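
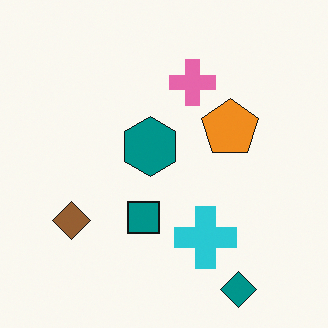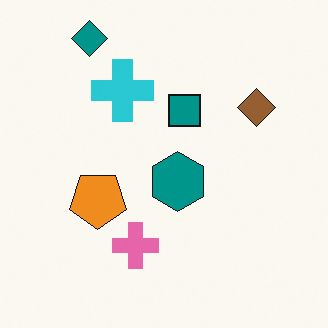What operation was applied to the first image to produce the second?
It was rotated 180°.

The teal diamond sits in the bottom-right of the first image and the top-left of the second — consistent with a whole-image 180° rotation.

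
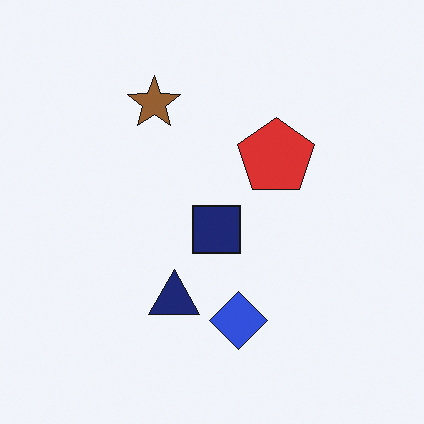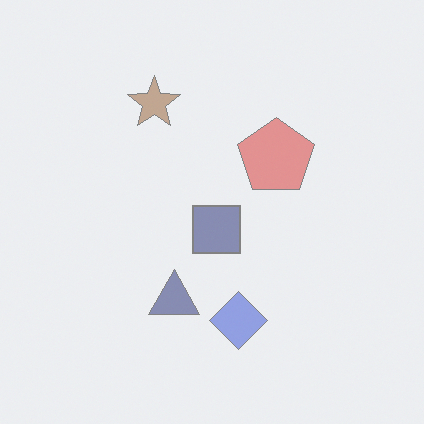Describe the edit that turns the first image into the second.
The second image is the first washed out (contrast reduced).

Tones are pushed toward mid-grey across the whole image — a global contrast change.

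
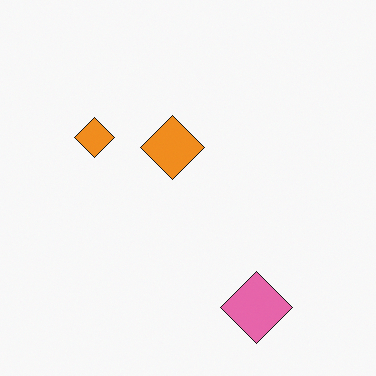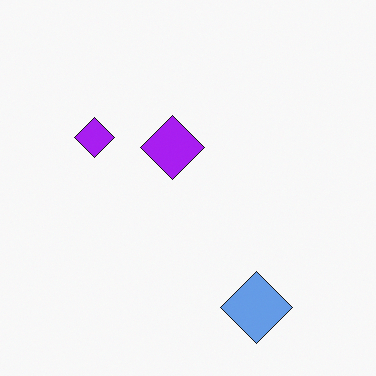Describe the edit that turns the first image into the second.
The transformation is: hue-shifted through roughly half the color wheel.

Every shape's color has rotated by the same amount around the hue wheel — a uniform hue shift.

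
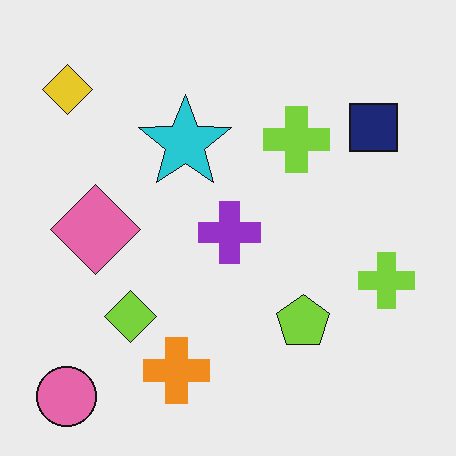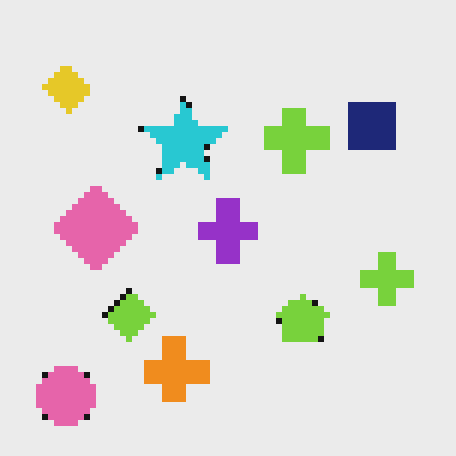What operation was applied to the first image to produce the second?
This is the original image pixelated into visible square blocks.

Shapes are reduced to large square blocks; fine edges and outlines are lost — a downscale-then-upscale (mosaic) effect.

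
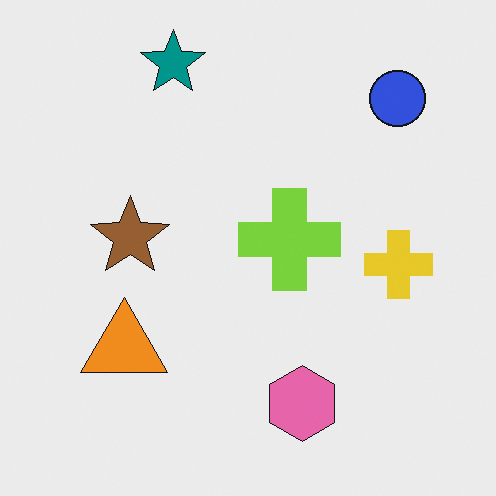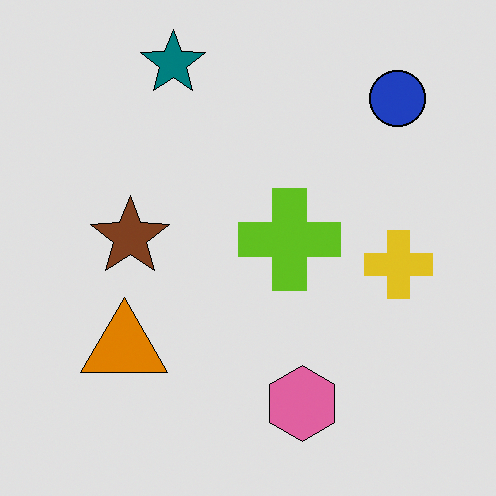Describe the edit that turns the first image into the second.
The image was posterized to a reduced palette.

Each flat color has snapped to a coarser quantized level — most visibly, the near-white background has dropped to a flat grey.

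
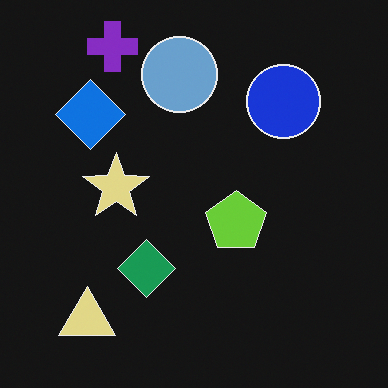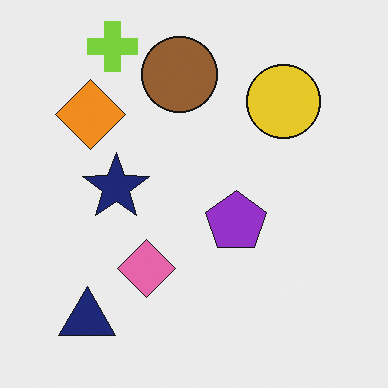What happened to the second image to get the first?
Color-inverted (negative).

The light background has become dark and every shape's color is its complement — a photographic negative.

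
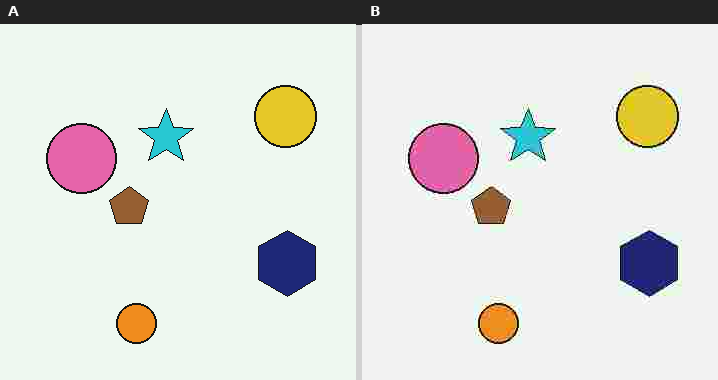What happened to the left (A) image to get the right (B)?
This is the original image degraded with heavy JPEG compression.

Blocky 8×8 compression artifacts appear around shape edges and the flat background shows ringing — characteristic JPEG degradation.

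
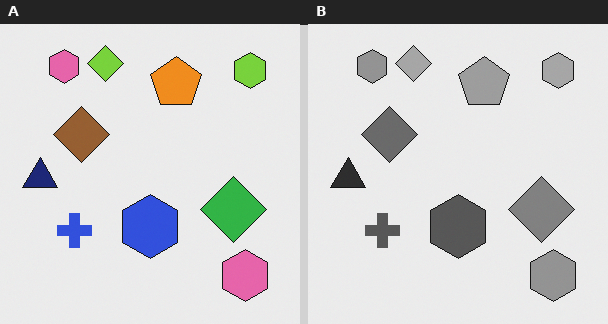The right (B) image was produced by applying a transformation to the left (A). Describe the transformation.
This is the original image converted to grayscale.

All color is removed — every shape is now a shade of grey.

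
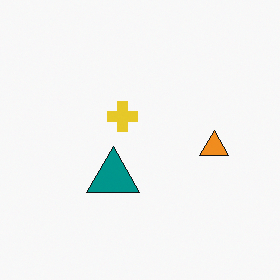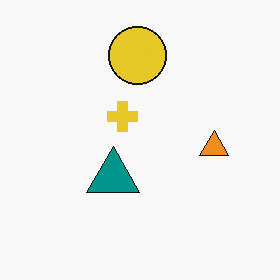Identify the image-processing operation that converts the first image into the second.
The second image is the first overlaid with an additional yellow circle.

A yellow circle appears in the second image that is absent from the first.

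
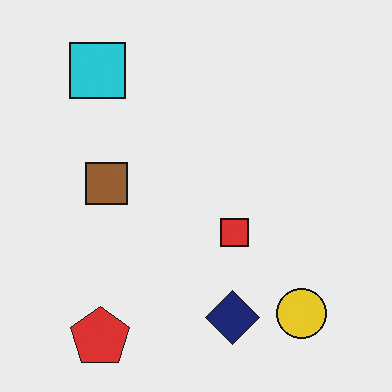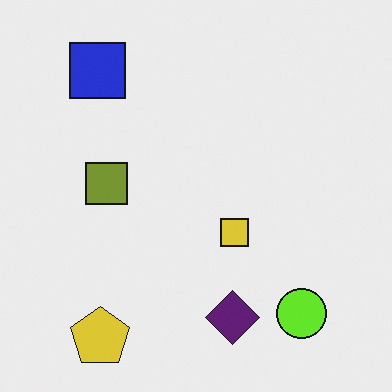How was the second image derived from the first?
The second image is the first hue-shifted slightly.

Every shape's color has rotated by the same amount around the hue wheel — a uniform hue shift.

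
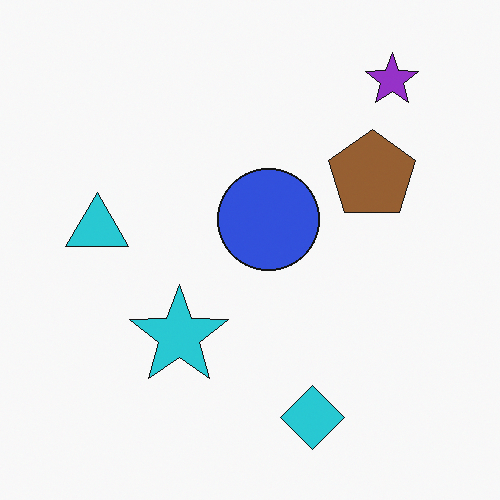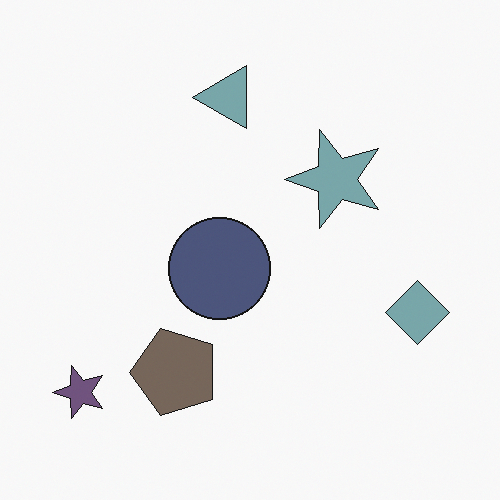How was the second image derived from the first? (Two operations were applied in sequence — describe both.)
It was heavily desaturated, then transposed (reflected across the top-left ↔ bottom-right diagonal).

All colors are more muted and greyish — a global saturation change. Shapes have swapped their row and column positions — what was in the top-right is now in the bottom-left — a diagonal reflection.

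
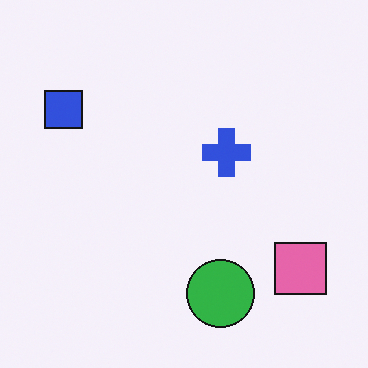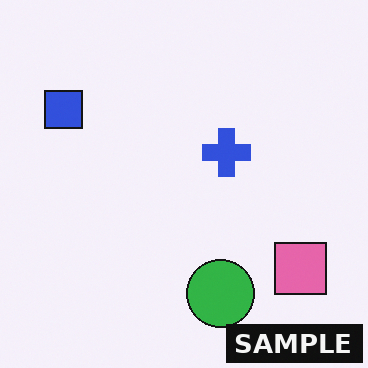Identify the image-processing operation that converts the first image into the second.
The image was watermarked with the text "SAMPLE" in the lower-right corner.

A dark label reading "SAMPLE" appears in the lower-right corner.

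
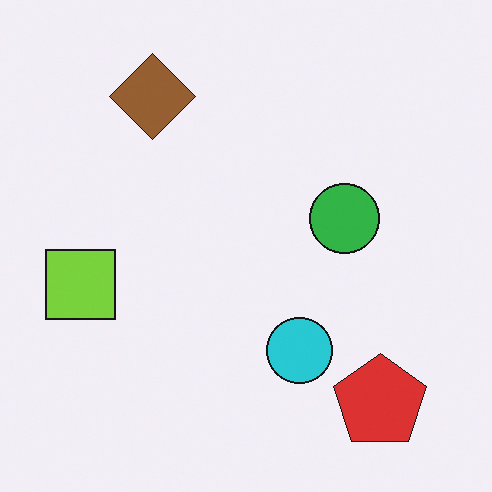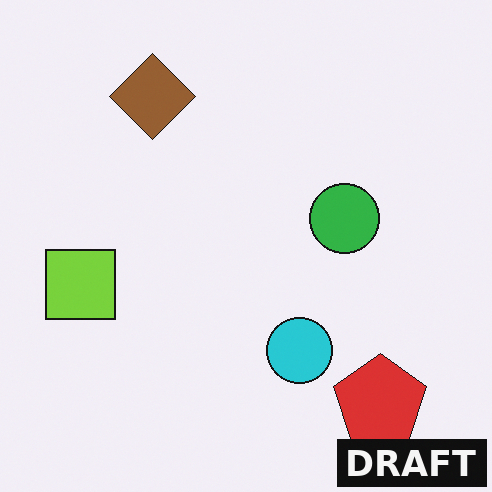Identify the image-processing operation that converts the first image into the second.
Watermarked with the text "DRAFT" in the lower-right corner.

A dark label reading "DRAFT" appears in the lower-right corner.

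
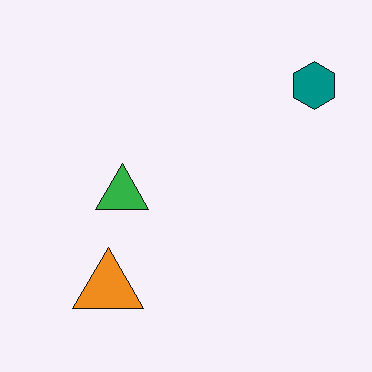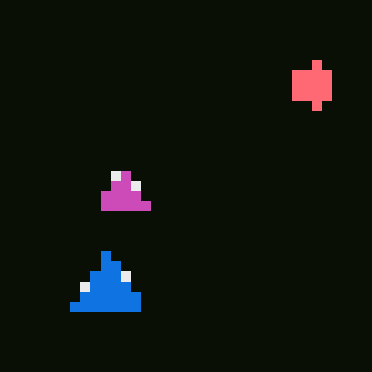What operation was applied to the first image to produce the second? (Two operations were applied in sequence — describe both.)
The transformation is: heavily pixelated into large blocks, then color-inverted (negative).

Shapes are reduced to large square blocks; fine edges and outlines are lost — a downscale-then-upscale (mosaic) effect. The light background has become dark and every shape's color is its complement — a photographic negative.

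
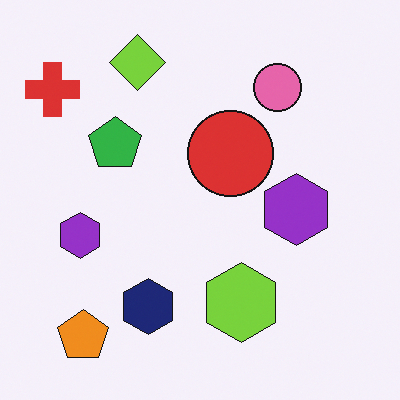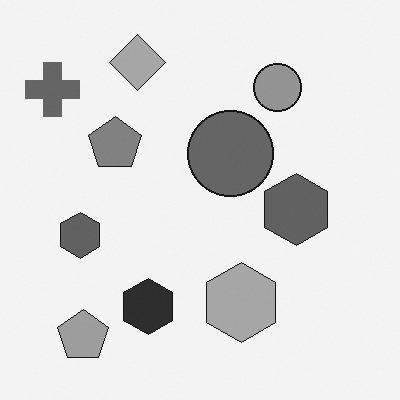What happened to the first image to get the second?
The second image is the first converted to grayscale.

All color is removed — every shape is now a shade of grey.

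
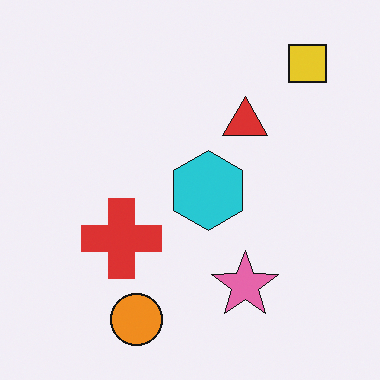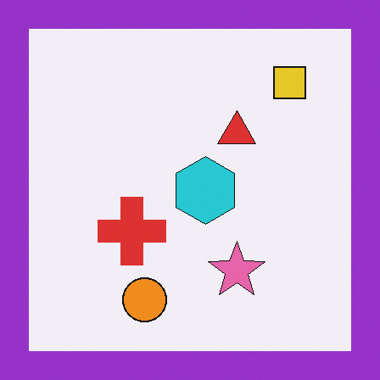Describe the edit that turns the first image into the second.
The transformation is: framed with a purple border.

A solid purple frame runs around the edge of the second image, with the content slightly shrunk inside it.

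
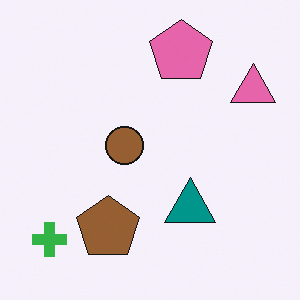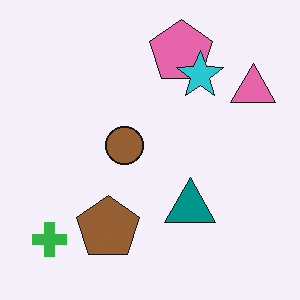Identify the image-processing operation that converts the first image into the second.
The image was overlaid with an additional cyan star.

A cyan star appears in the second image that is absent from the first.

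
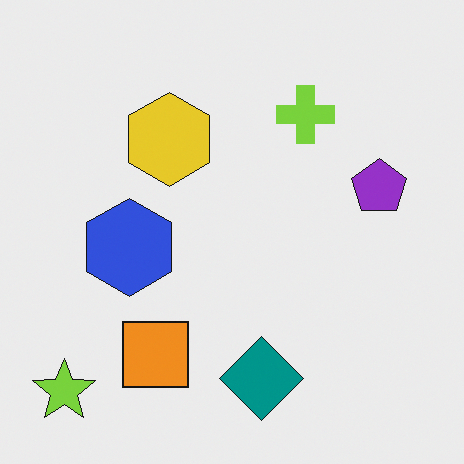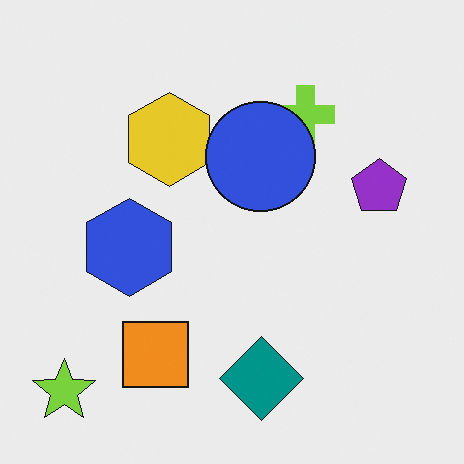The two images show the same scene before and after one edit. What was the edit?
It was overlaid with an additional blue circle.

A blue circle appears in the second image that is absent from the first.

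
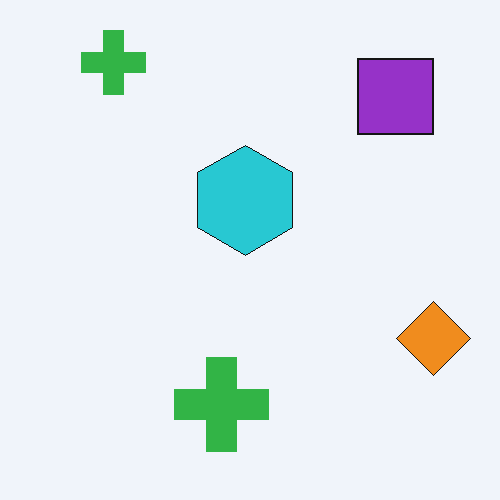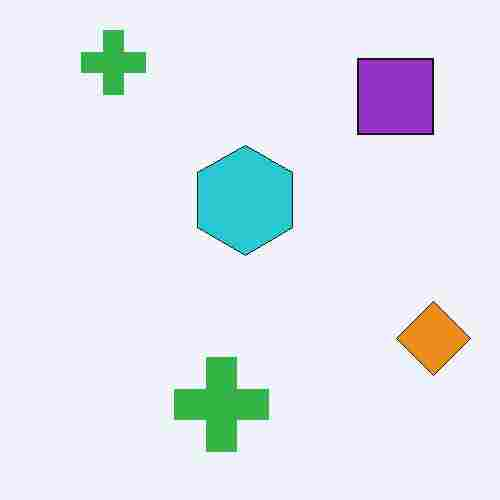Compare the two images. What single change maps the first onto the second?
The image was heavily JPEG-compressed with obvious blocking artifacts.

Blocky 8×8 compression artifacts appear around shape edges and the flat background shows ringing — characteristic JPEG degradation.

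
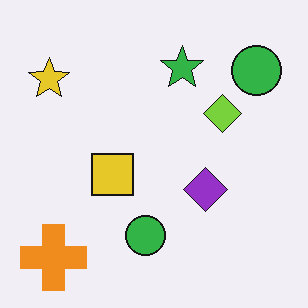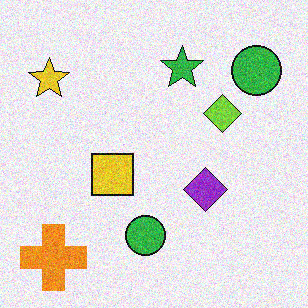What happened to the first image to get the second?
It was degraded with visible gaussian noise.

Random speckle covers the whole image, including the flat background.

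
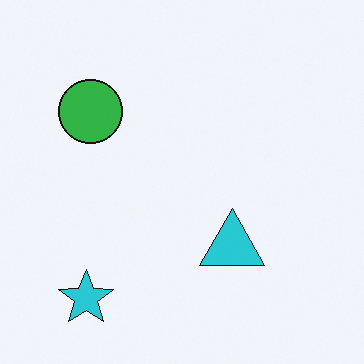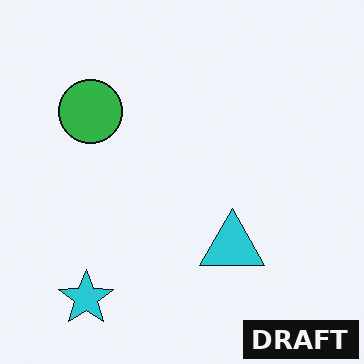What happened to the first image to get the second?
The second image is the first watermarked with the text "DRAFT" in the lower-right corner.

A dark label reading "DRAFT" appears in the lower-right corner.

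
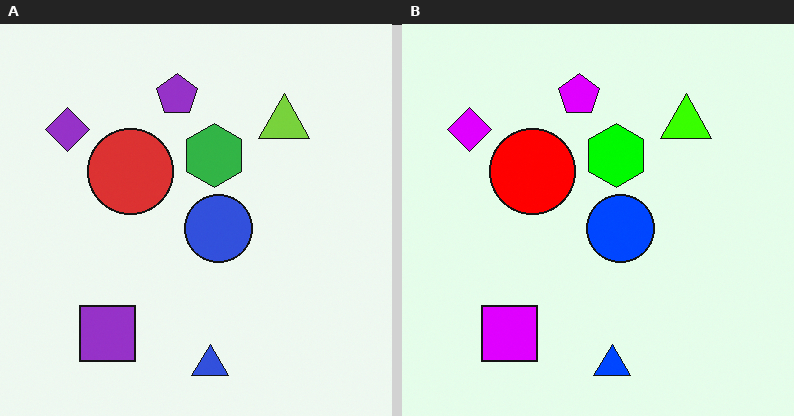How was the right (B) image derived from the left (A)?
The image was heavily oversaturated.

All colors are more vivid — a global saturation change.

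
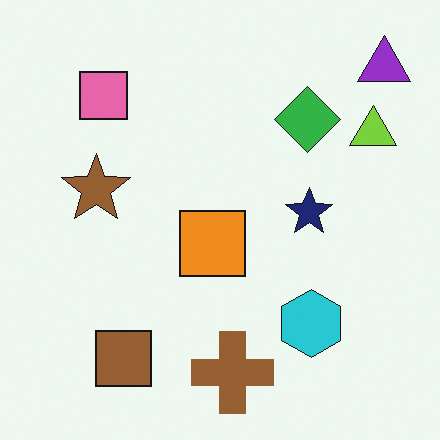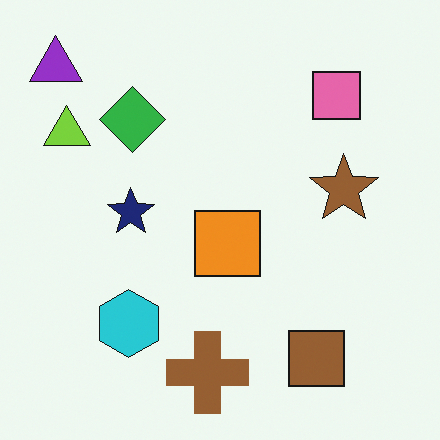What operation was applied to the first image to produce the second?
It was flipped horizontally (left ↔ right).

The purple triangle is in the top-right of the first image and the top-left of the second — shapes on opposite sides of the vertical midline have swapped in a mirror flip.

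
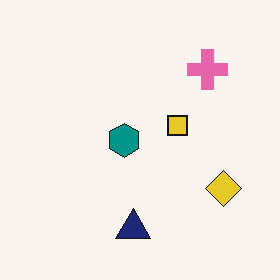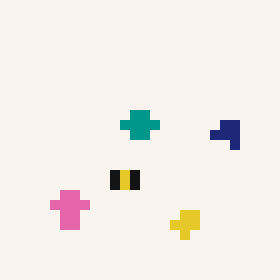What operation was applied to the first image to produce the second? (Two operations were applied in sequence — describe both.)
The transformation is: coarsely pixelated, then transposed (reflected across the top-left ↔ bottom-right diagonal).

Shapes are reduced to large square blocks; fine edges and outlines are lost — a downscale-then-upscale (mosaic) effect. Shapes have swapped their row and column positions — what was in the top-right is now in the bottom-left — a diagonal reflection.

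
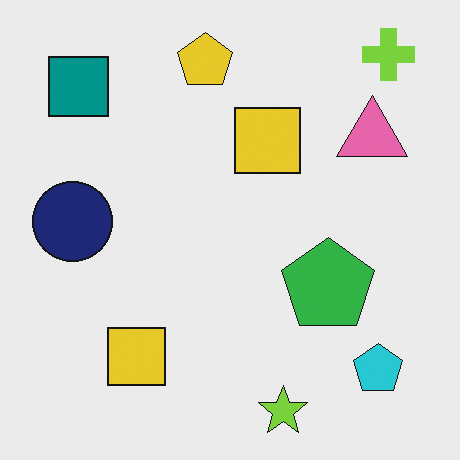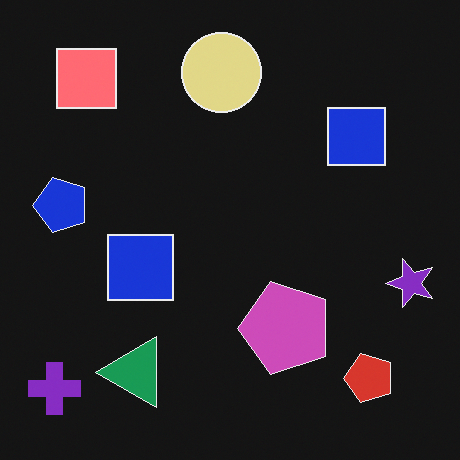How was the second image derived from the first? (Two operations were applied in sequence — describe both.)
The image was transposed (reflected across the top-left ↔ bottom-right diagonal), then color-inverted (negative).

Shapes have swapped their row and column positions — what was in the top-right is now in the bottom-left — a diagonal reflection. The light background has become dark and every shape's color is its complement — a photographic negative.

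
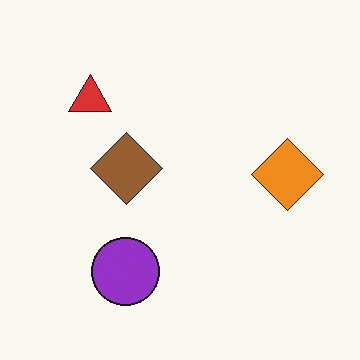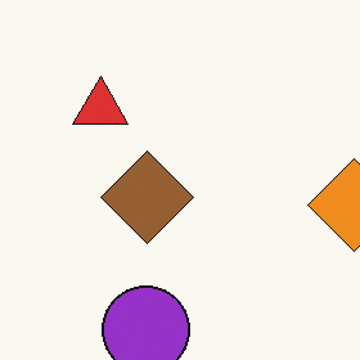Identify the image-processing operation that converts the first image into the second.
This is the original image cropped slightly and scaled back up.

The visible shapes are larger and the field of view is narrower; shapes near the original edges may be partly or wholly outside the frame — a crop-and-rescale.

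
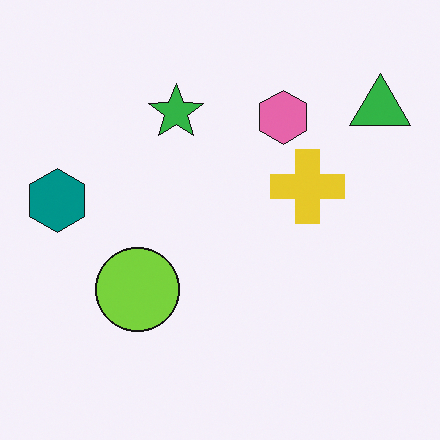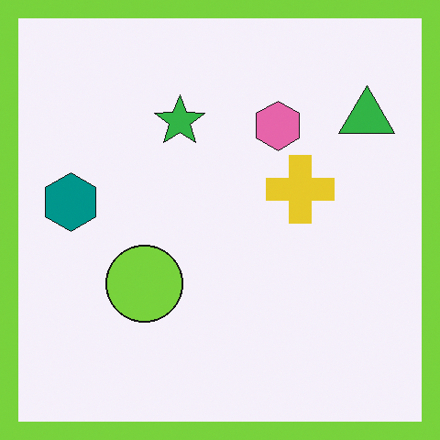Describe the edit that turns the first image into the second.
The transformation is: framed with a lime border.

A solid lime frame runs around the edge of the second image, with the content slightly shrunk inside it.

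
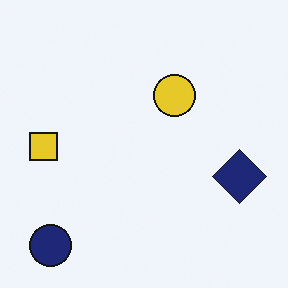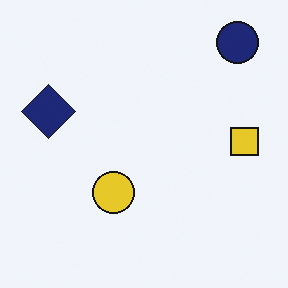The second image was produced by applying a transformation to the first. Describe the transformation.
Rotated 180°.

The navy circle sits in the bottom-left of the first image and the top-right of the second — consistent with a whole-image 180° rotation.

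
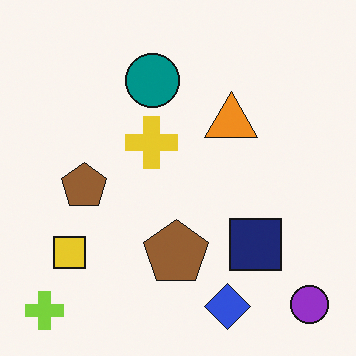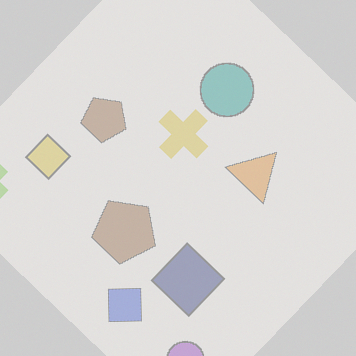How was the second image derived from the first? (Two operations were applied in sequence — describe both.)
This is the original image rotated clockwise by a large amount — several tens of degrees, then washed out (contrast reduced).

Every shape is tilted by the same angle and the image corners show triangular fill wedges — a whole-image rotation by a non-right angle. Tones are pushed toward mid-grey across the whole image — a global contrast change.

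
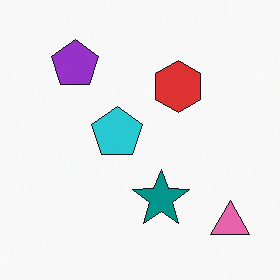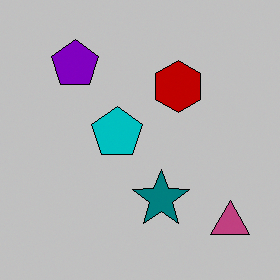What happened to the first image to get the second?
The second image is the first aggressively posterized.

Each flat color has snapped to a coarser quantized level — most visibly, the near-white background has dropped to a flat grey.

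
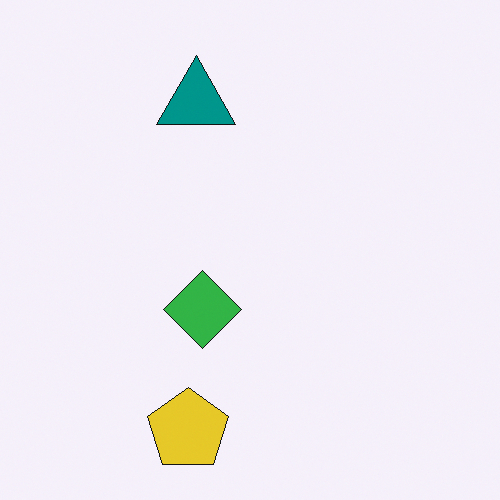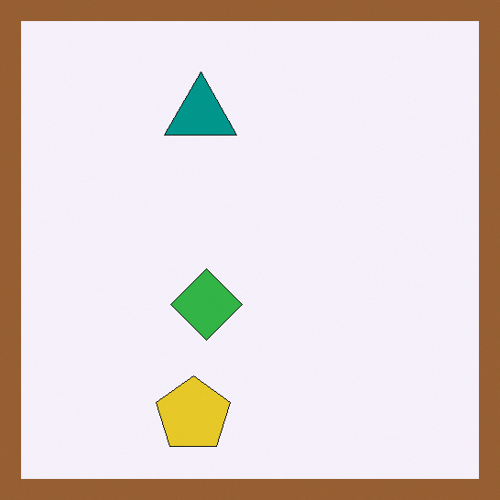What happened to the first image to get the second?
The second image is the first framed with a brown border.

A solid brown frame runs around the edge of the second image, with the content slightly shrunk inside it.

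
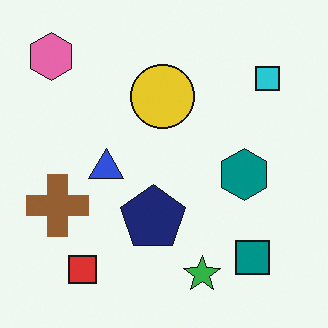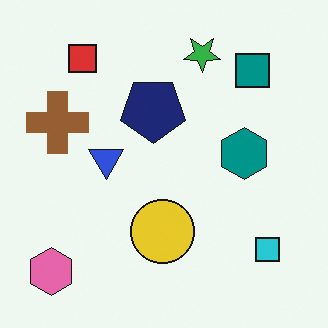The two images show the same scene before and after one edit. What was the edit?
The image was flipped vertically (top ↔ bottom).

The green star is in the bottom of the first image and the top of the second — shapes on opposite sides of the horizontal midline have swapped in a mirror flip.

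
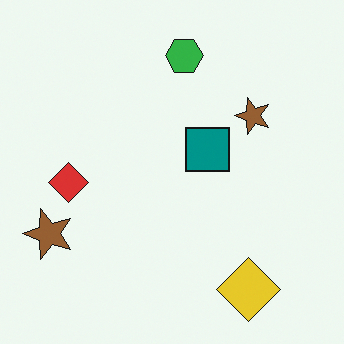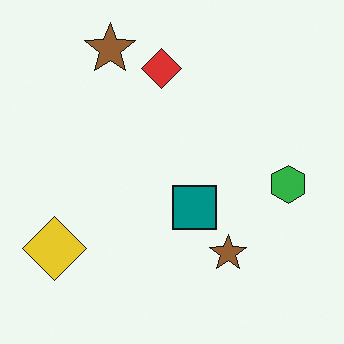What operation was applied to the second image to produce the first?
The first image is the second rotated 90° counter-clockwise.

The yellow diamond sits in the bottom-left of the second image and the bottom-right of the first — consistent with a whole-image 90° counter-clockwise rotation.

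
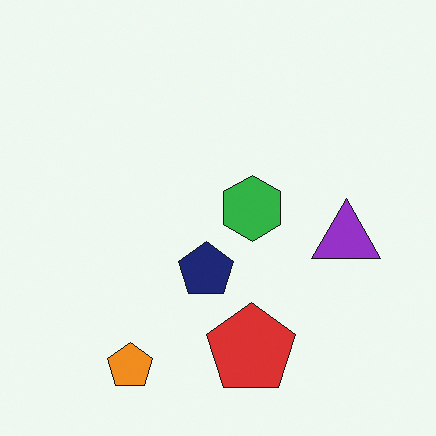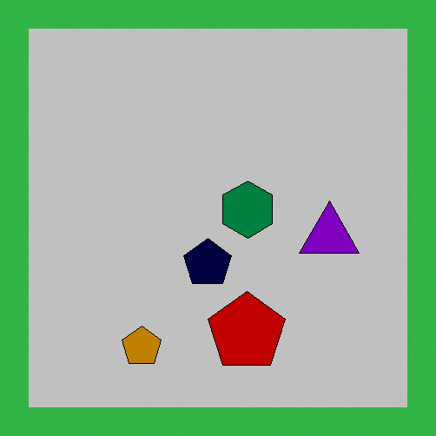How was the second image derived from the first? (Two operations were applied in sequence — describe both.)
The second image is the first heavily posterized to just a handful of flat colors, then framed with a green border.

Each flat color has snapped to a coarser quantized level — most visibly, the near-white background has dropped to a flat grey. A solid green frame runs around the edge of the second image, with the content slightly shrunk inside it.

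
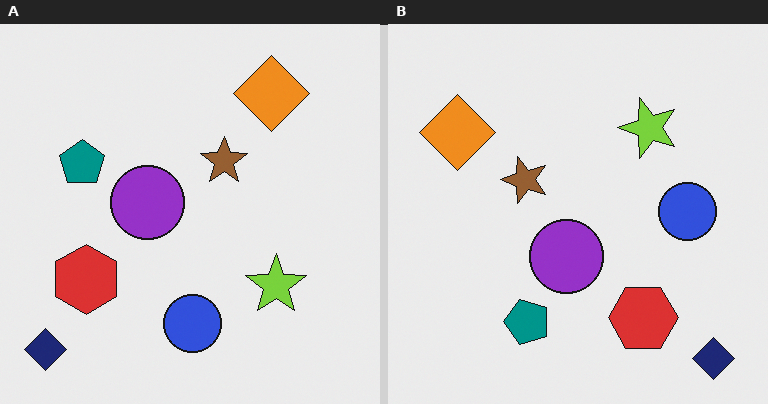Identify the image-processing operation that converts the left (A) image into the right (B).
The transformation is: rotated 90° counter-clockwise.

The navy diamond sits in the bottom-left of the left (A) image and the bottom-right of the right (B) — consistent with a whole-image 90° counter-clockwise rotation.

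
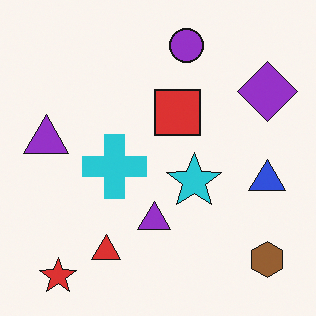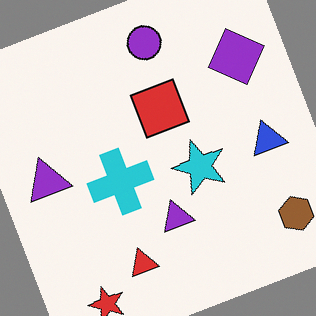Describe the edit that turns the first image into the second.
The image was rotated counter-clockwise by a clearly visible amount.

Every shape is tilted by the same angle and the image corners show triangular fill wedges — a whole-image rotation by a non-right angle.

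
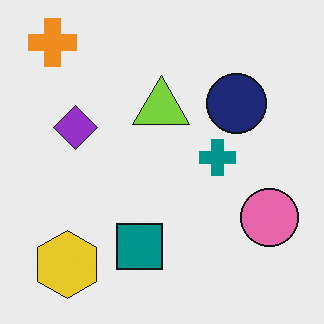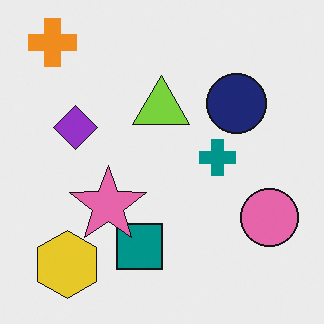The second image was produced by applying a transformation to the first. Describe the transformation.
Overlaid with an additional pink star.

A pink star appears in the second image that is absent from the first.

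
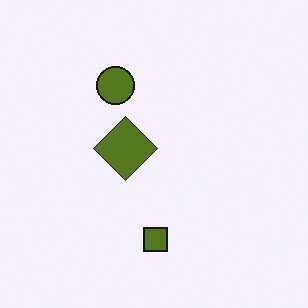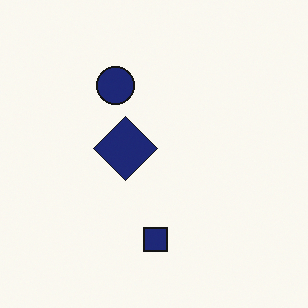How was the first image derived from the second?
This is the original image hue-shifted by a large amount.

Every shape's color has rotated by the same amount around the hue wheel — a uniform hue shift.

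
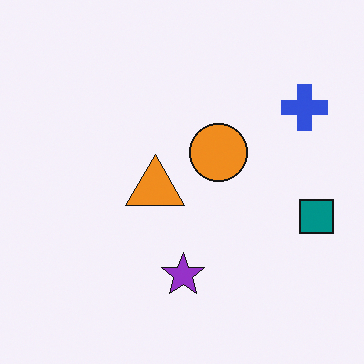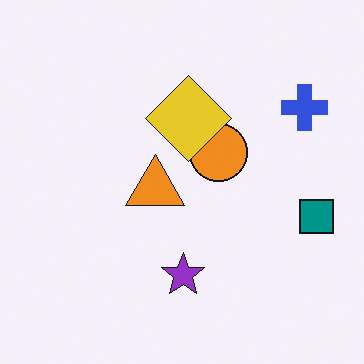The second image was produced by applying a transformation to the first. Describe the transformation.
It was overlaid with an additional yellow diamond.

A yellow diamond appears in the second image that is absent from the first.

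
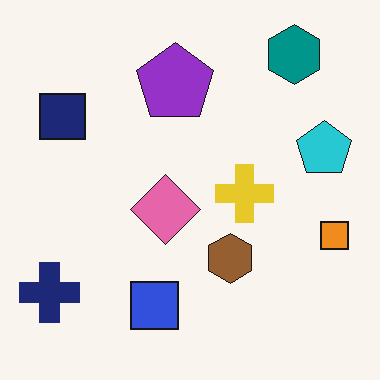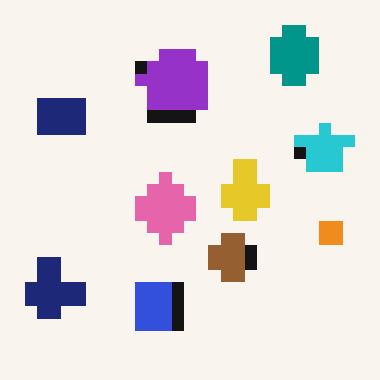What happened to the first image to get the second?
This is the original image coarsely pixelated.

Shapes are reduced to large square blocks; fine edges and outlines are lost — a downscale-then-upscale (mosaic) effect.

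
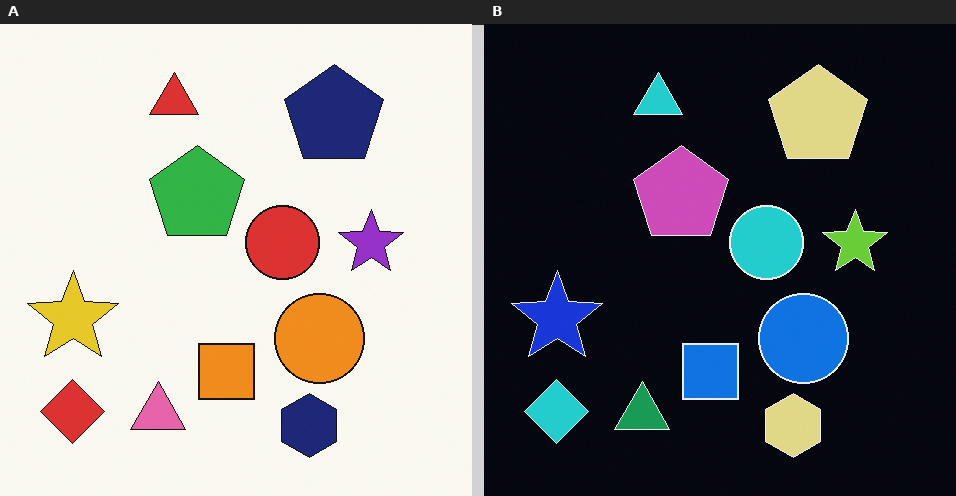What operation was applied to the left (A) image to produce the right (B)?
It was color-inverted (negative).

The light background has become dark and every shape's color is its complement — a photographic negative.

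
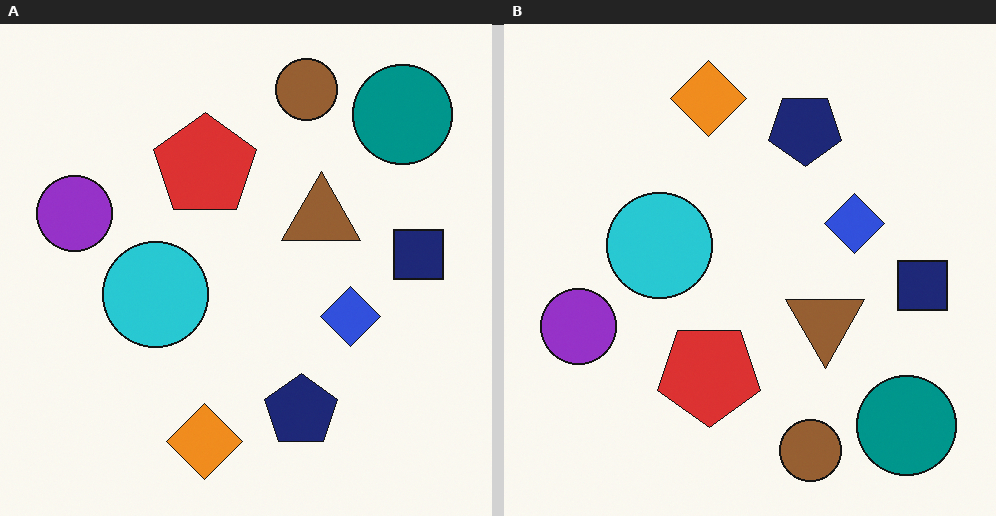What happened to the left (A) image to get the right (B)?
This is the original image flipped vertically (top ↔ bottom).

The brown circle is in the top of the left (A) image and the bottom of the right (B) — shapes on opposite sides of the horizontal midline have swapped in a mirror flip.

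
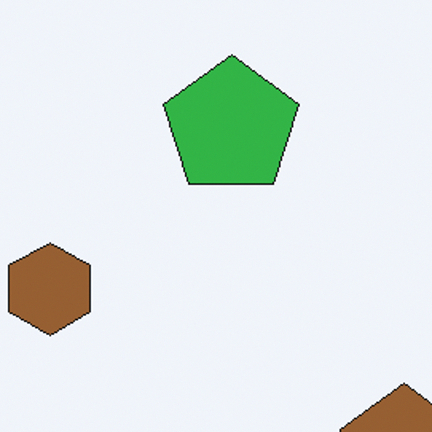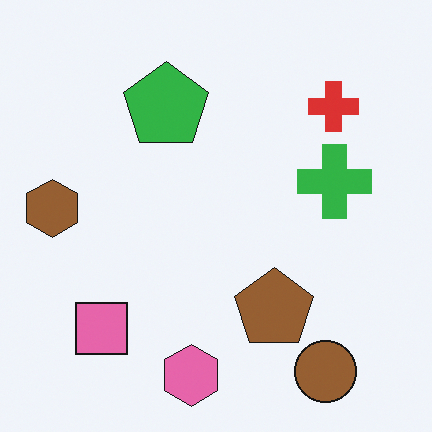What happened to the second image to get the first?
Cropped to a modestly smaller region and rescaled.

The visible shapes are larger and the field of view is narrower; shapes near the original edges may be partly or wholly outside the frame — a crop-and-rescale.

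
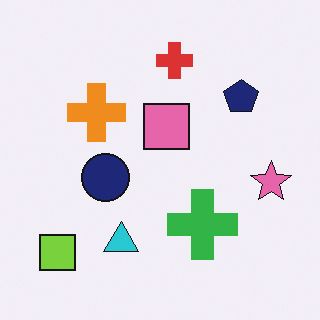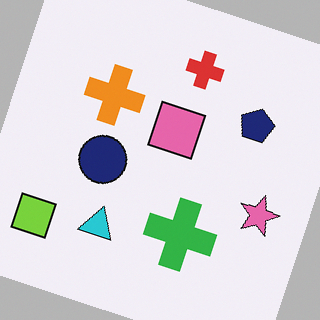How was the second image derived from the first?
The transformation is: rotated clockwise by a moderate amount.

Every shape is tilted by the same angle and the image corners show triangular fill wedges — a whole-image rotation by a non-right angle.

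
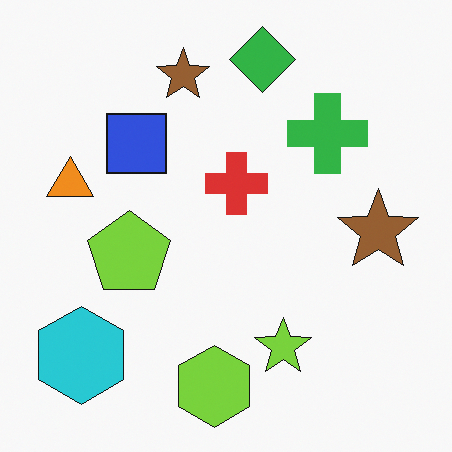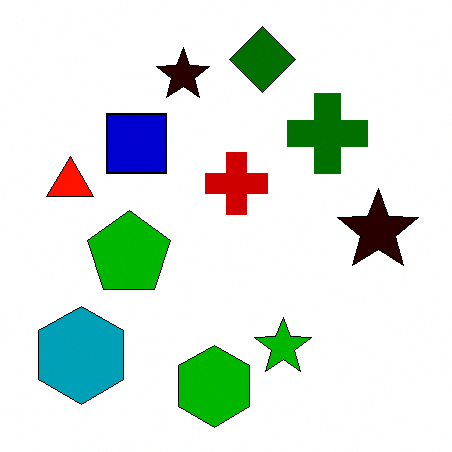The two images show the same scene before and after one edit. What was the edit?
The second image is the first boosted in contrast.

Tones are pushed away from mid-grey across the whole image — a global contrast change.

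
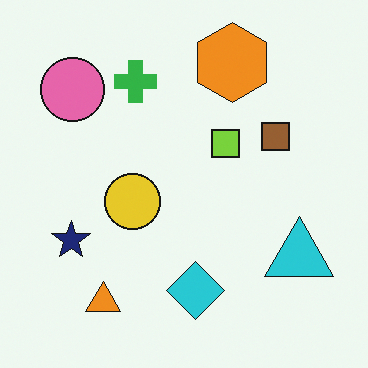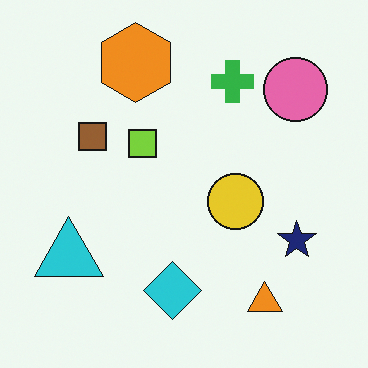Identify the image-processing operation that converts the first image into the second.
The transformation is: flipped horizontally (left ↔ right).

The cyan triangle is in the bottom-right of the first image and the bottom-left of the second — shapes on opposite sides of the vertical midline have swapped in a mirror flip.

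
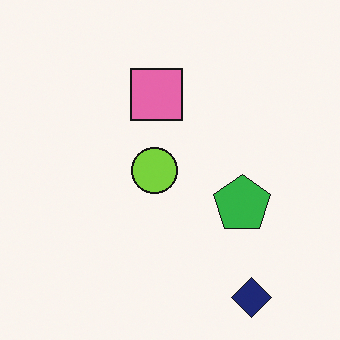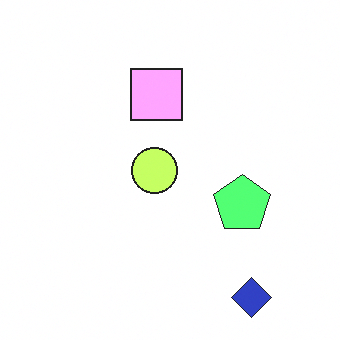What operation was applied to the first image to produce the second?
This is the original image substantially brightened.

Every pixel — background and shapes alike — is uniformly brightened.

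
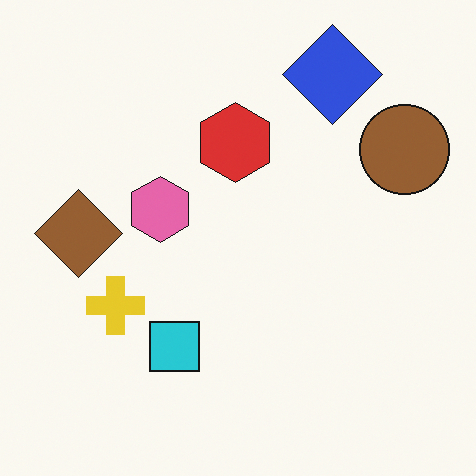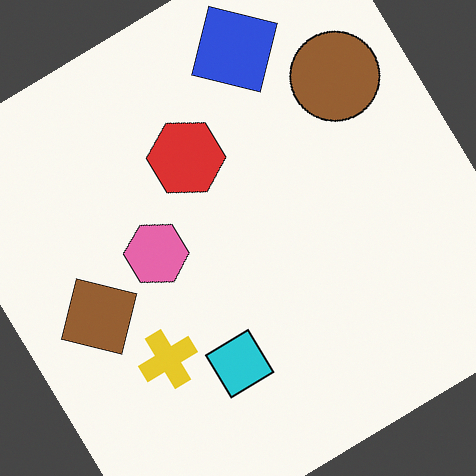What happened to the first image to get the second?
It was rotated counter-clockwise by a large amount — several tens of degrees.

Every shape is tilted by the same angle and the image corners show triangular fill wedges — a whole-image rotation by a non-right angle.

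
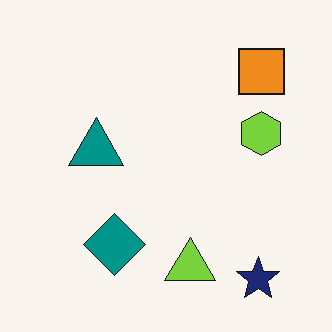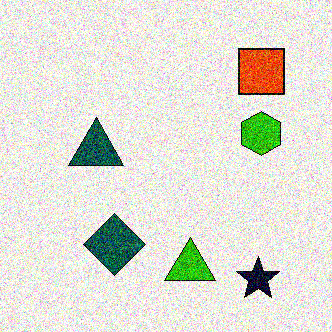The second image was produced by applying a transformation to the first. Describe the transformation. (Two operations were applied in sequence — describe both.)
The second image is the first given much higher contrast, then degraded with strong gaussian noise.

Tones are pushed away from mid-grey across the whole image — a global contrast change. Random speckle covers the whole image, including the flat background.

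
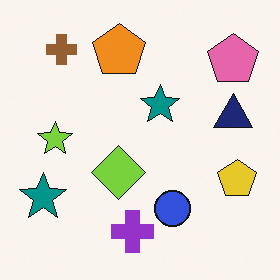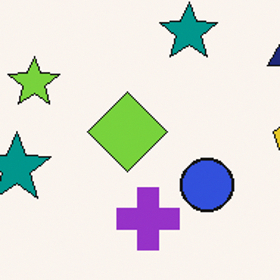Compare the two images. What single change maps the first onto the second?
The transformation is: cropped to a modestly smaller region and rescaled.

The visible shapes are larger and the field of view is narrower; shapes near the original edges may be partly or wholly outside the frame — a crop-and-rescale.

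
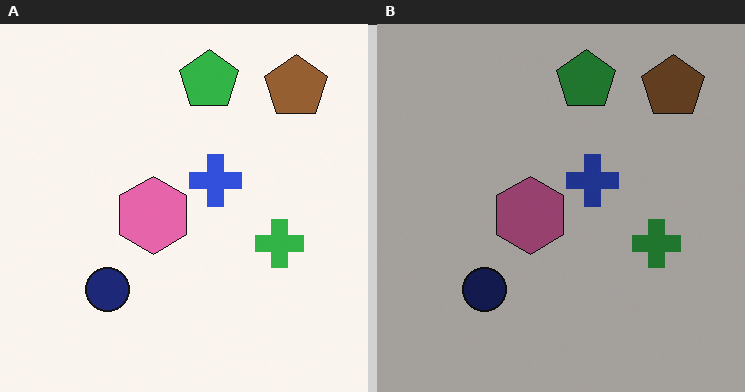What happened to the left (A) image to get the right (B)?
The right (B) image is the left (A) substantially darkened.

Every pixel — background and shapes alike — is uniformly darkened.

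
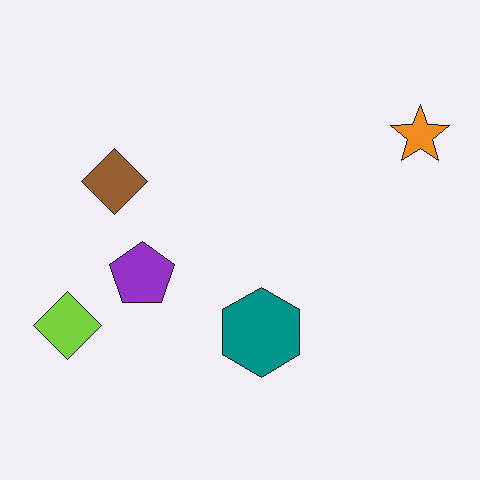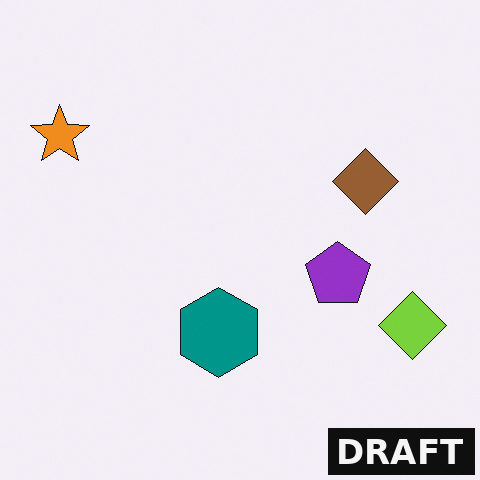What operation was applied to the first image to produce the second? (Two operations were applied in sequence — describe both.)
Flipped horizontally (left ↔ right), then watermarked with the text "DRAFT" in the lower-right corner.

The orange star is in the top-right of the first image and the top-left of the second — shapes on opposite sides of the vertical midline have swapped in a mirror flip. A dark label reading "DRAFT" appears in the lower-right corner.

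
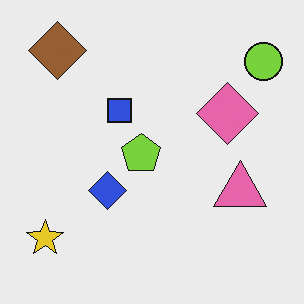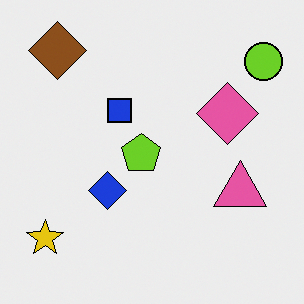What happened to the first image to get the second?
It was given slightly increased contrast.

Tones are pushed away from mid-grey across the whole image — a global contrast change.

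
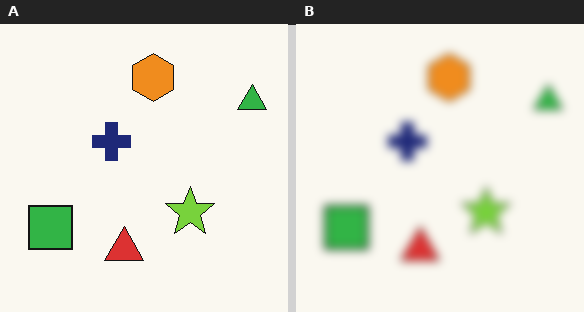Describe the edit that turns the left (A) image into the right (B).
The image was moderately blurred.

Shape edges and outlines are uniformly softened across the whole image.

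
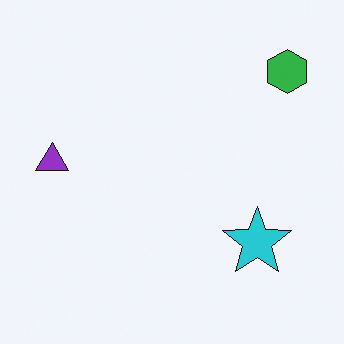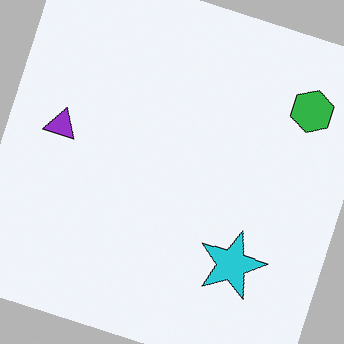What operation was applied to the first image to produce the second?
The image was rotated clockwise by a moderate amount.

Every shape is tilted by the same angle and the image corners show triangular fill wedges — a whole-image rotation by a non-right angle.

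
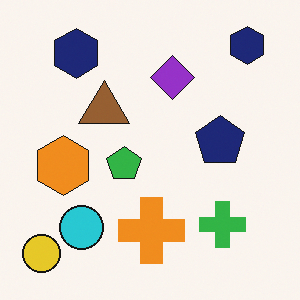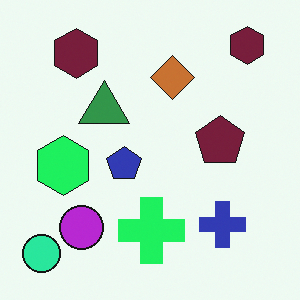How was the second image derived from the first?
Hue-shifted by a moderate amount.

Every shape's color has rotated by the same amount around the hue wheel — a uniform hue shift.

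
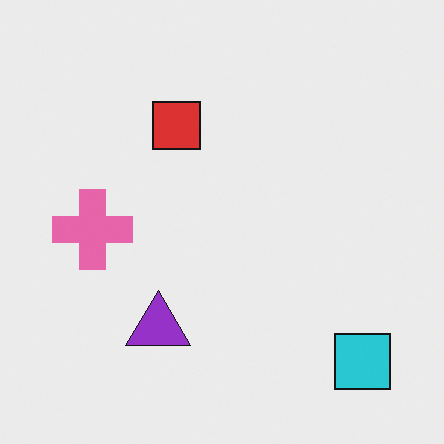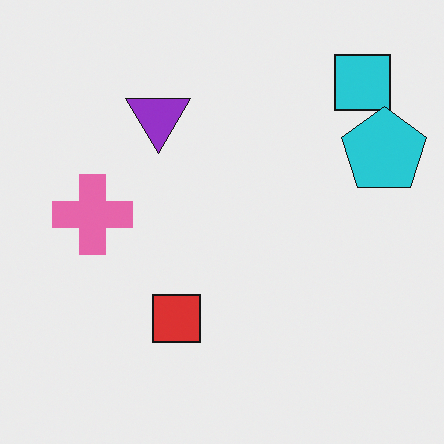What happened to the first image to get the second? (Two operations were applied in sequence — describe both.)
The image was flipped vertically (top ↔ bottom), then overlaid with an additional cyan pentagon.

The cyan square is in the bottom-right of the first image and the top-right of the second — shapes on opposite sides of the horizontal midline have swapped in a mirror flip. A cyan pentagon appears in the second image that is absent from the first.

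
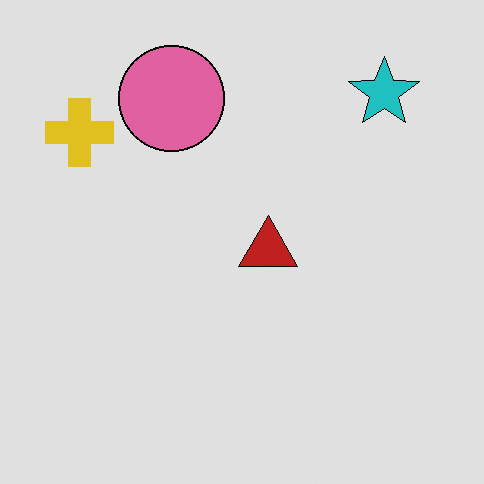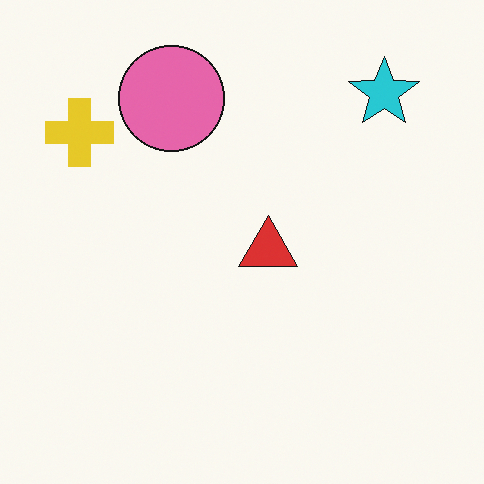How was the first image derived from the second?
The image was moderately posterized.

Each flat color has snapped to a coarser quantized level — most visibly, the near-white background has dropped to a flat grey.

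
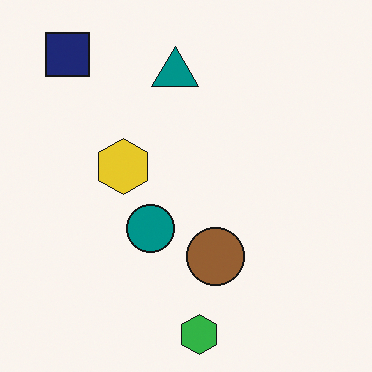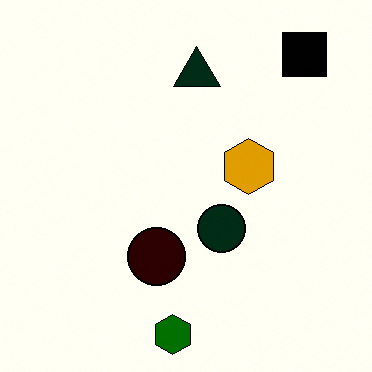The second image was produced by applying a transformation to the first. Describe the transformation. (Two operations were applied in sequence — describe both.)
It was flipped horizontally (left ↔ right), then given much higher contrast.

The navy square is in the top-left of the first image and the top-right of the second — shapes on opposite sides of the vertical midline have swapped in a mirror flip. Tones are pushed away from mid-grey across the whole image — a global contrast change.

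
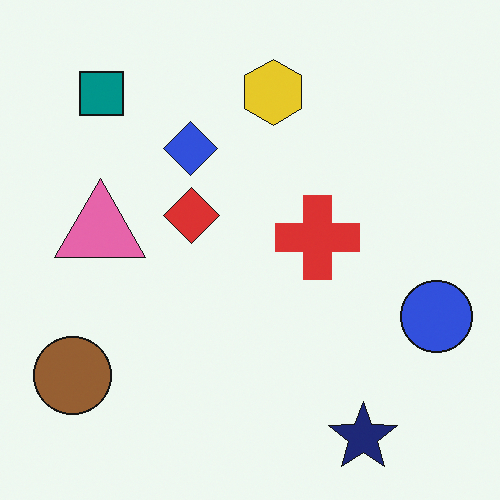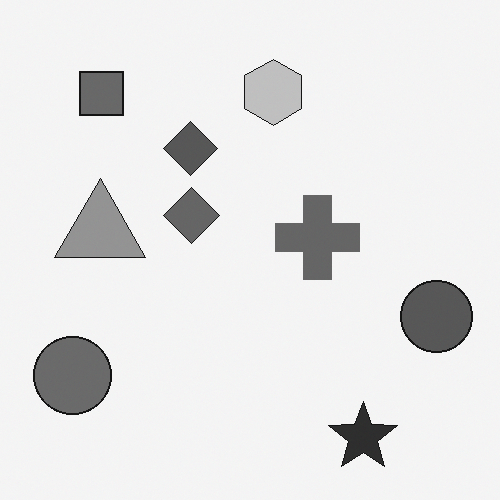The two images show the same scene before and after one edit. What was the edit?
This is the original image converted to grayscale.

All color is removed — every shape is now a shade of grey.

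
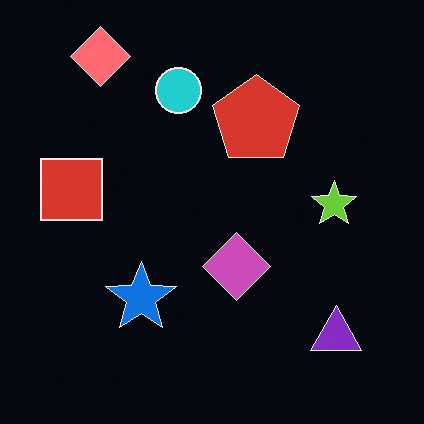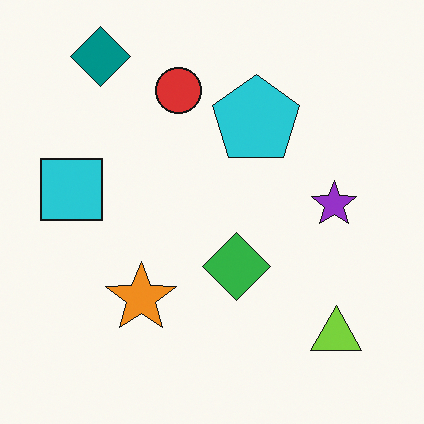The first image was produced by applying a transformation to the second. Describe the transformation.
The image was color-inverted (negative).

The light background has become dark and every shape's color is its complement — a photographic negative.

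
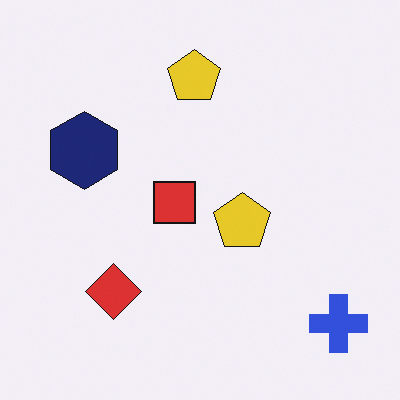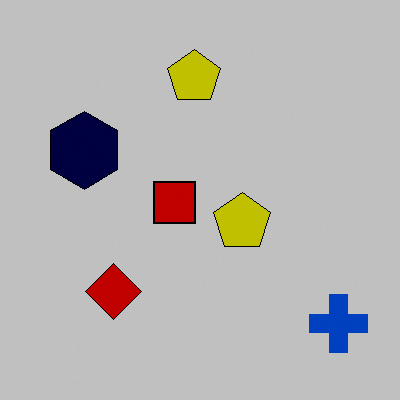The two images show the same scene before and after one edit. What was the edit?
Heavily posterized to just a handful of flat colors.

Each flat color has snapped to a coarser quantized level — most visibly, the near-white background has dropped to a flat grey.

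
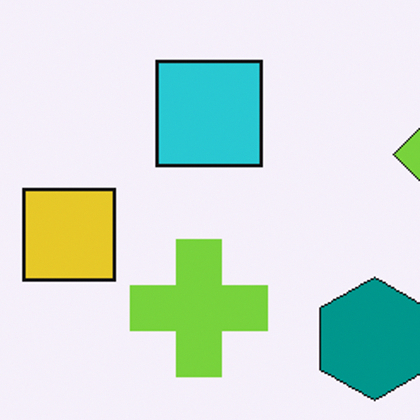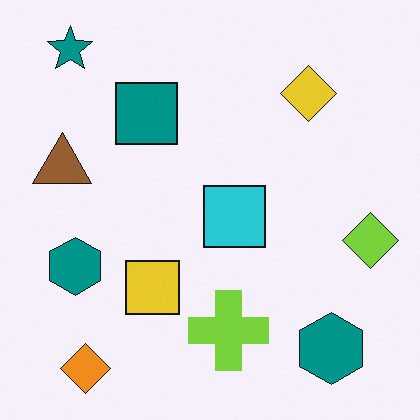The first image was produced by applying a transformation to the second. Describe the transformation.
The image was cropped to a noticeably smaller region and rescaled.

The visible shapes are larger and the field of view is narrower; shapes near the original edges may be partly or wholly outside the frame — a crop-and-rescale.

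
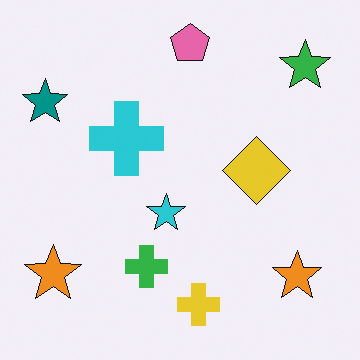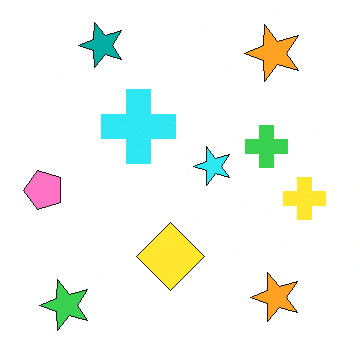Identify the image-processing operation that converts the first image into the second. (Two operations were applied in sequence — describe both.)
The transformation is: transposed (reflected across the top-left ↔ bottom-right diagonal), then slightly brightened.

Shapes have swapped their row and column positions — what was in the top-right is now in the bottom-left — a diagonal reflection. Every pixel — background and shapes alike — is uniformly brightened.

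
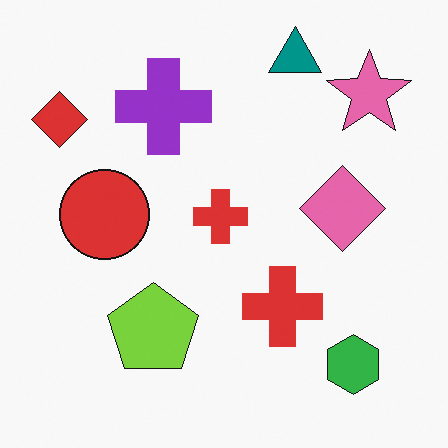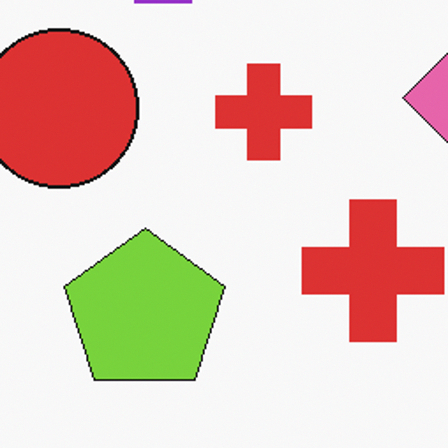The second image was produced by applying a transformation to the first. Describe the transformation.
The image was cropped to a noticeably smaller region and rescaled.

The visible shapes are larger and the field of view is narrower; shapes near the original edges may be partly or wholly outside the frame — a crop-and-rescale.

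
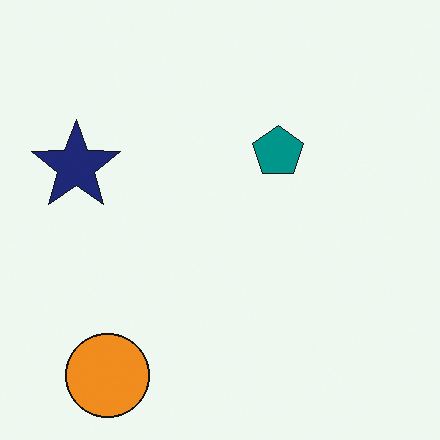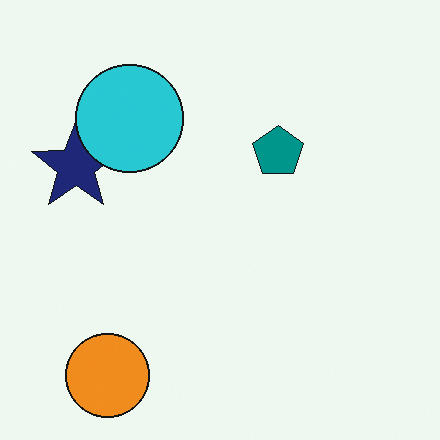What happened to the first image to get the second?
The second image is the first overlaid with an additional cyan circle.

A cyan circle appears in the second image that is absent from the first.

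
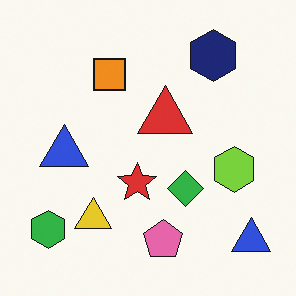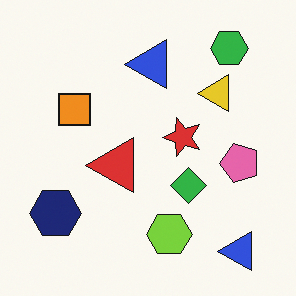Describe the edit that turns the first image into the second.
This is the original image transposed (reflected across the top-left ↔ bottom-right diagonal).

Shapes have swapped their row and column positions — what was in the top-right is now in the bottom-left — a diagonal reflection.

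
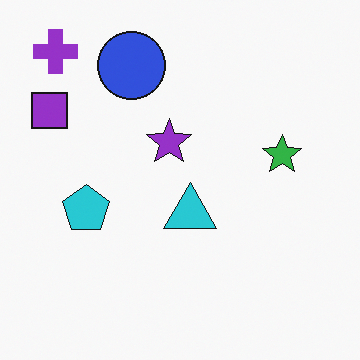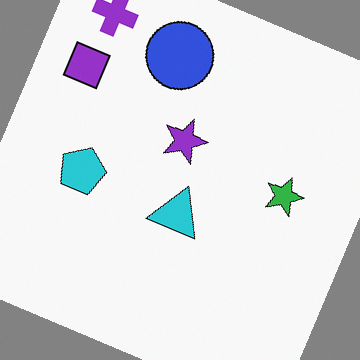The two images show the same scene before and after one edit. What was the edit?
The second image is the first rotated clockwise by a clearly visible amount.

Every shape is tilted by the same angle and the image corners show triangular fill wedges — a whole-image rotation by a non-right angle.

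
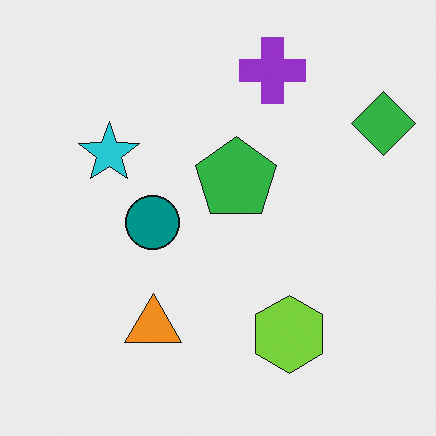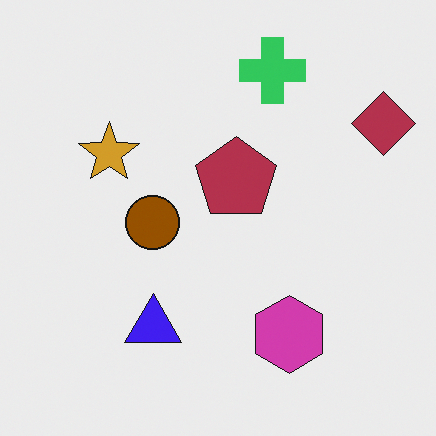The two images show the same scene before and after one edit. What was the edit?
The second image is the first hue-shifted through roughly half the color wheel.

Every shape's color has rotated by the same amount around the hue wheel — a uniform hue shift.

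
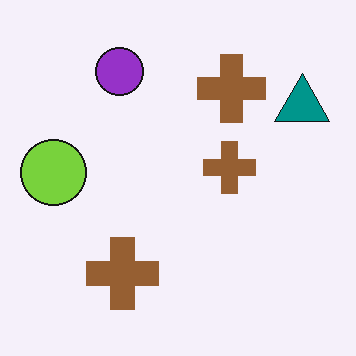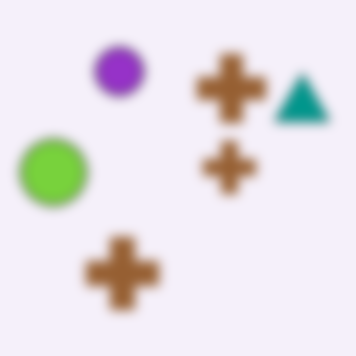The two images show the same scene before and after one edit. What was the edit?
It was strongly gaussian-blurred.

Shape edges and outlines are uniformly softened across the whole image.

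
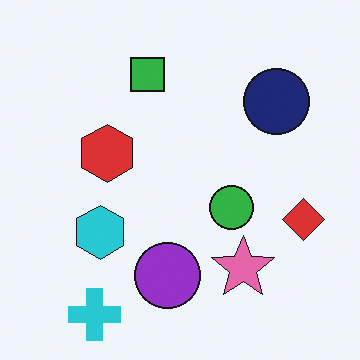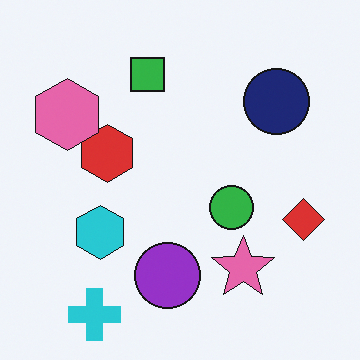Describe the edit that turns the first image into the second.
The image was overlaid with an additional pink hexagon.

A pink hexagon appears in the second image that is absent from the first.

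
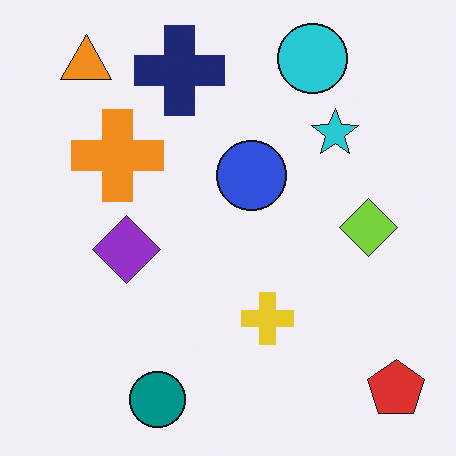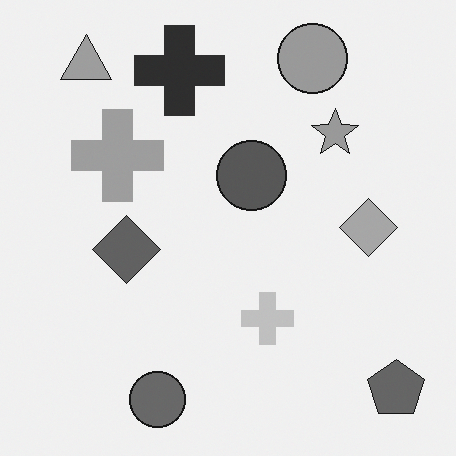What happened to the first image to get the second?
It was converted to grayscale.

All color is removed — every shape is now a shade of grey.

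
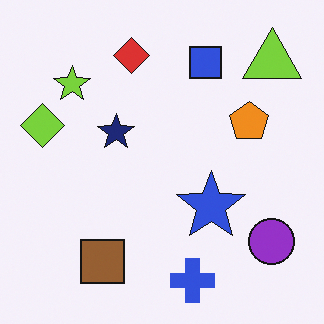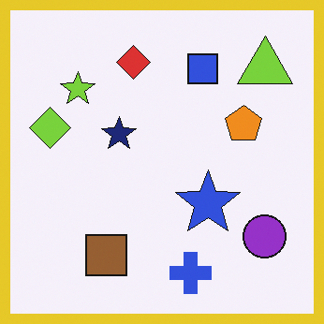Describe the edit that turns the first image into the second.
Framed with a yellow border.

A solid yellow frame runs around the edge of the second image, with the content slightly shrunk inside it.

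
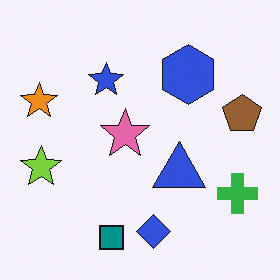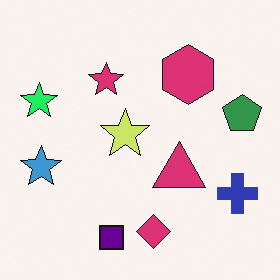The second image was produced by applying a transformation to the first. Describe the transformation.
The image was hue-shifted noticeably.

Every shape's color has rotated by the same amount around the hue wheel — a uniform hue shift.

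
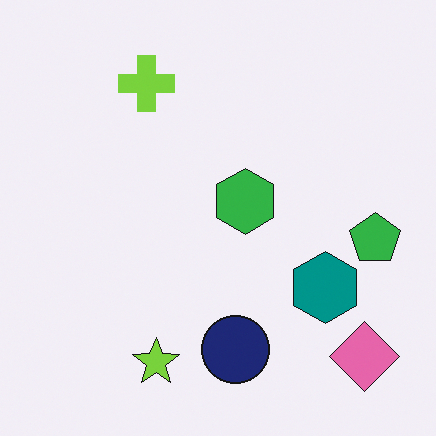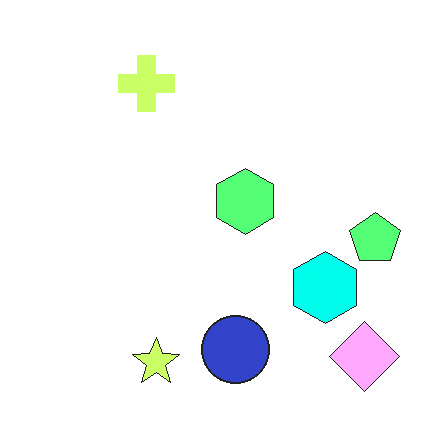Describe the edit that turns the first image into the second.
It was noticeably brightened.

Every pixel — background and shapes alike — is uniformly brightened.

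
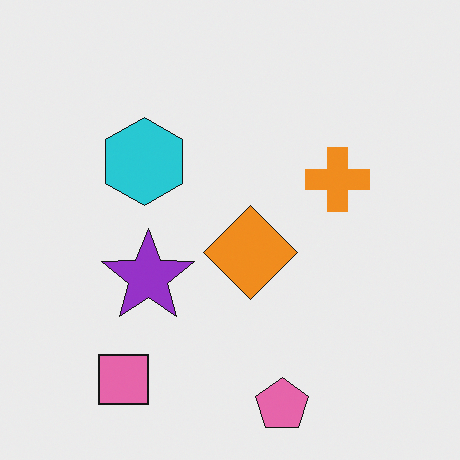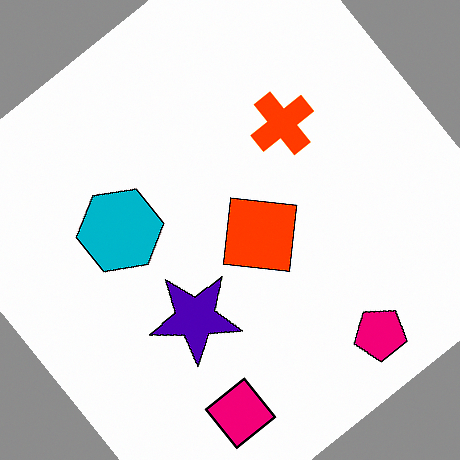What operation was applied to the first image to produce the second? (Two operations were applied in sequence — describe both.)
The image was rotated counter-clockwise by a large amount — several tens of degrees, then boosted in contrast.

Every shape is tilted by the same angle and the image corners show triangular fill wedges — a whole-image rotation by a non-right angle. Tones are pushed away from mid-grey across the whole image — a global contrast change.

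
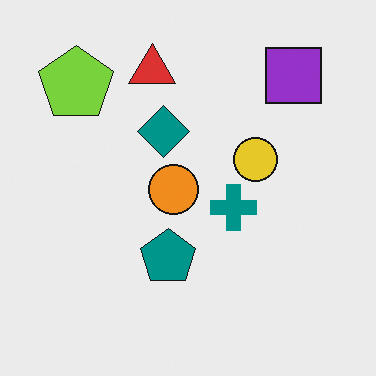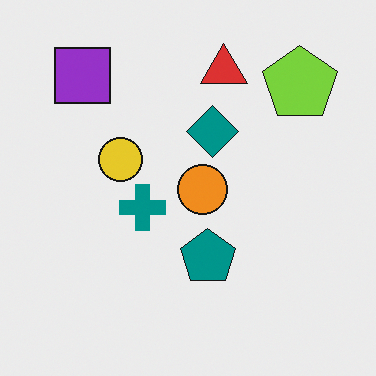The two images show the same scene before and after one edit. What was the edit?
It was flipped horizontally (left ↔ right).

The lime pentagon is in the top-left of the first image and the top-right of the second — shapes on opposite sides of the vertical midline have swapped in a mirror flip.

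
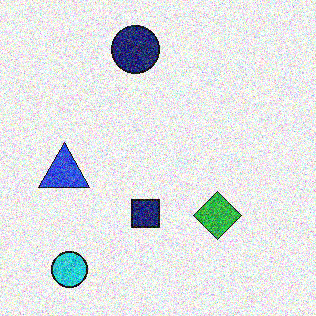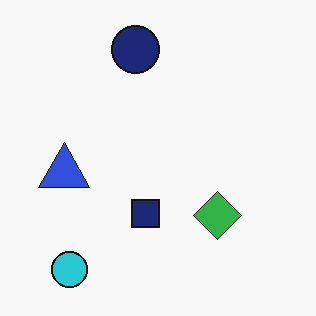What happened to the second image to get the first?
It was degraded with strong gaussian noise.

Random speckle covers the whole image, including the flat background.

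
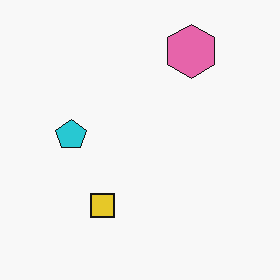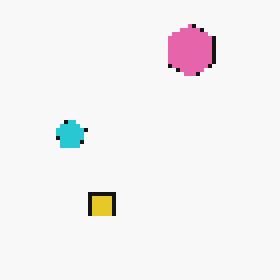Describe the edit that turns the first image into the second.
It was mildly pixelated.

Shapes are reduced to large square blocks; fine edges and outlines are lost — a downscale-then-upscale (mosaic) effect.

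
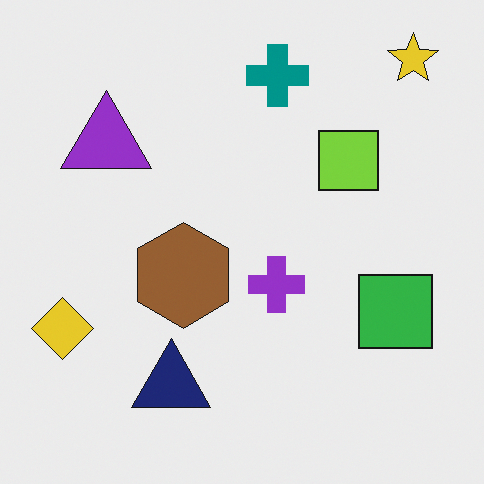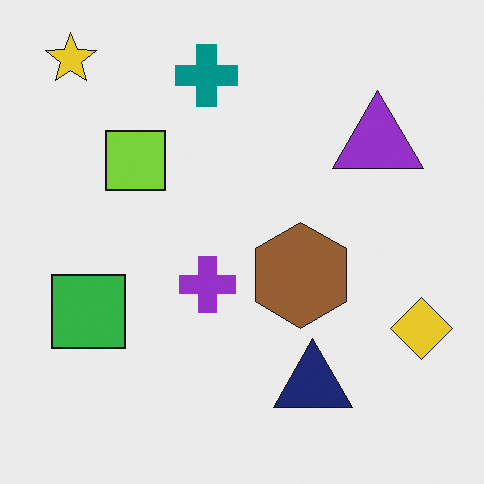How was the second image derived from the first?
The image was flipped horizontally (left ↔ right).

The yellow diamond is in the bottom-left of the first image and the bottom-right of the second — shapes on opposite sides of the vertical midline have swapped in a mirror flip.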